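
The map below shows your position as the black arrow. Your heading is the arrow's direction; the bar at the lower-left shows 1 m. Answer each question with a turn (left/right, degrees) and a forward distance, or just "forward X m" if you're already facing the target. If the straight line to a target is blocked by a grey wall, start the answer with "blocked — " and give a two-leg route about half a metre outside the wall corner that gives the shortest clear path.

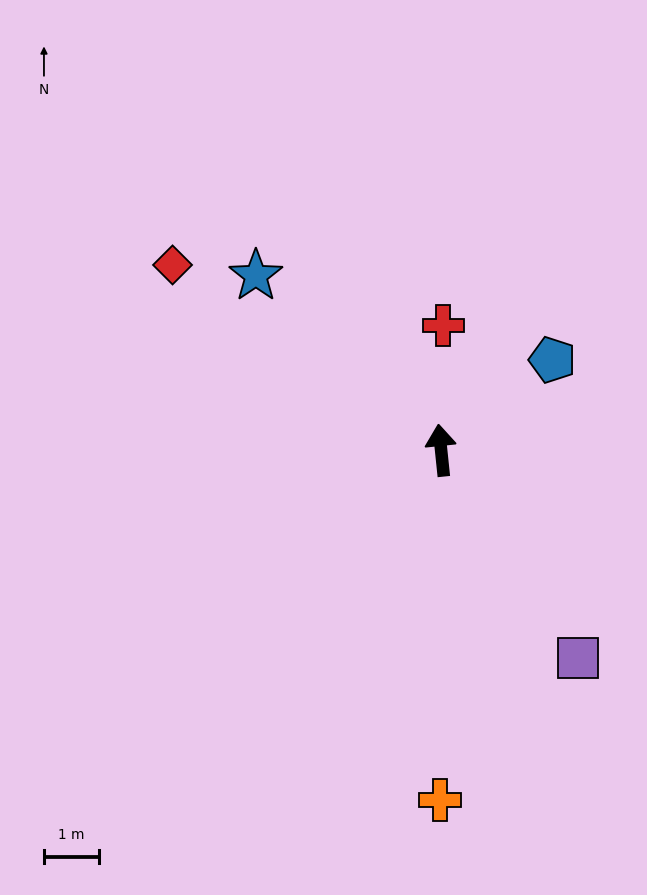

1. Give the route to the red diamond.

turn left 50°, forward 5.9 m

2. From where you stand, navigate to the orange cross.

turn left 174°, forward 6.4 m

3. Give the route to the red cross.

turn right 7°, forward 2.3 m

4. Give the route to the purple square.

turn right 152°, forward 4.5 m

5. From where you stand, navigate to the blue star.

turn left 41°, forward 4.6 m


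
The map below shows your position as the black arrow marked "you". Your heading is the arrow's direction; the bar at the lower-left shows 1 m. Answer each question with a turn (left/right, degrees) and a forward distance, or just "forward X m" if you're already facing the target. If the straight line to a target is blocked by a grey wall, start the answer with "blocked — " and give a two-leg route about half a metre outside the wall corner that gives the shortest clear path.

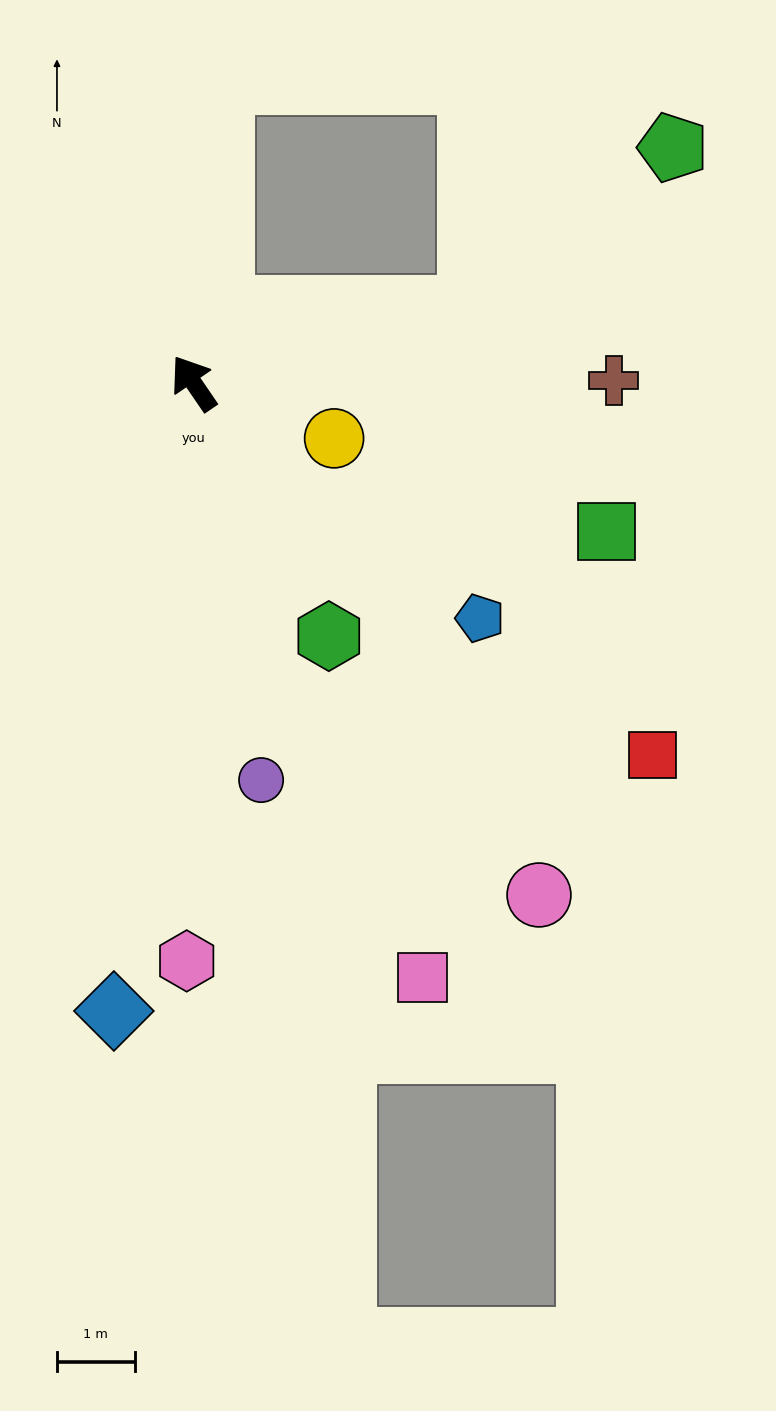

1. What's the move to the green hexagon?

turn left 174°, forward 3.7 m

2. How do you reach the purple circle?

turn left 155°, forward 5.2 m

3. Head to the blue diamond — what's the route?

turn left 138°, forward 8.1 m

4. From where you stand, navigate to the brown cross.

turn right 124°, forward 5.4 m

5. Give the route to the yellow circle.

turn right 146°, forward 1.9 m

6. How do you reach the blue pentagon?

turn right 164°, forward 4.8 m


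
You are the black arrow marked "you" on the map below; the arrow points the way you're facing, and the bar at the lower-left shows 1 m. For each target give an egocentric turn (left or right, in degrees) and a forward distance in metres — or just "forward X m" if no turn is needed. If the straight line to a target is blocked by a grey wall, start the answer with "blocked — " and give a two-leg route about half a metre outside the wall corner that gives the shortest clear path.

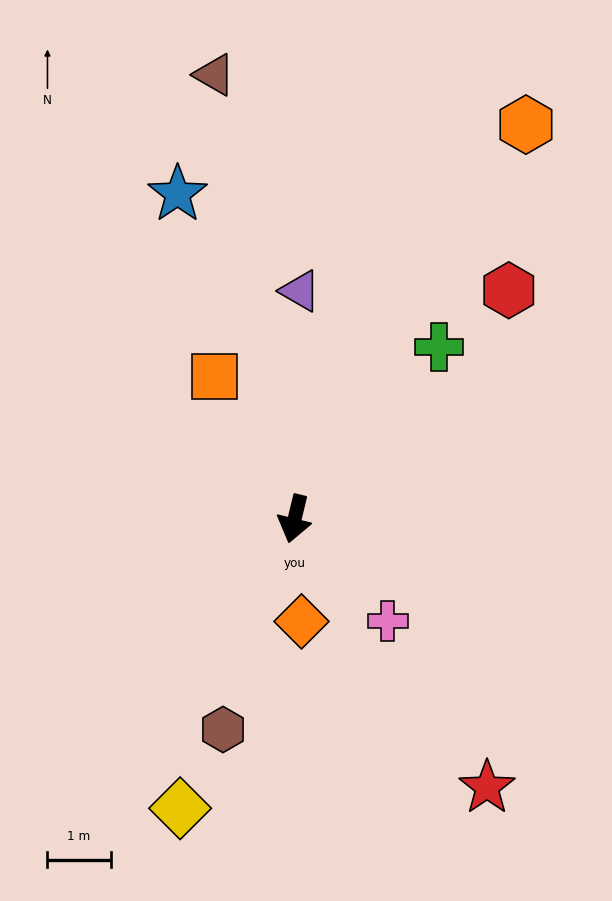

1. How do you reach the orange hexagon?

turn left 163°, forward 7.2 m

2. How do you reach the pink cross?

turn left 56°, forward 2.2 m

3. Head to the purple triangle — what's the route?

turn right 168°, forward 3.6 m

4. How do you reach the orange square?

turn right 137°, forward 2.6 m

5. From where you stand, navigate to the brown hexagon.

turn right 5°, forward 3.5 m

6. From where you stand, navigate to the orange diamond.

turn left 17°, forward 1.6 m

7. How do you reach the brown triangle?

turn right 156°, forward 7.1 m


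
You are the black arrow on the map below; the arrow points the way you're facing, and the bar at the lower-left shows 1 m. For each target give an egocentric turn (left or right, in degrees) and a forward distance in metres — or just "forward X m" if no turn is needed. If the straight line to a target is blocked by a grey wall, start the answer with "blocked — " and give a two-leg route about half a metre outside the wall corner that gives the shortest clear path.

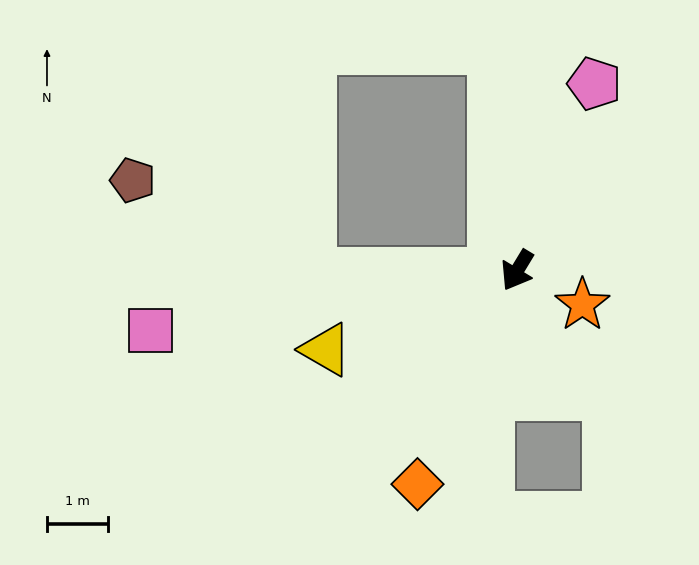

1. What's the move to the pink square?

turn right 50°, forward 6.1 m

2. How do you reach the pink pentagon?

turn right 171°, forward 3.3 m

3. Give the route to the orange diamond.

turn left 6°, forward 3.9 m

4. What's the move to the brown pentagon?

blocked — turn right 58°, forward 3.4 m, then turn right 28°, forward 3.3 m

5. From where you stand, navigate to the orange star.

turn left 94°, forward 1.2 m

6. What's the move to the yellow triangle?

turn right 36°, forward 3.4 m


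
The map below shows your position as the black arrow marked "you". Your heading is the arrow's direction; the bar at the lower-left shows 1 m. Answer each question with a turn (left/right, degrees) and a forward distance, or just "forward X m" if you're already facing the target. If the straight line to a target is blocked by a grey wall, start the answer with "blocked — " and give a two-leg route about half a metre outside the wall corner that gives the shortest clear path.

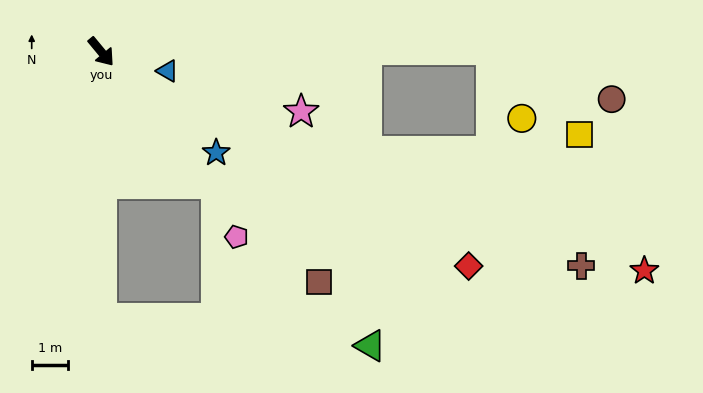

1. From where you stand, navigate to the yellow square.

blocked — turn left 51°, forward 10.8 m, then turn right 45°, forward 3.4 m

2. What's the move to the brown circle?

blocked — turn left 51°, forward 10.8 m, then turn right 23°, forward 3.6 m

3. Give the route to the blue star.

turn left 9°, forward 4.2 m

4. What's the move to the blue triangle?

turn left 34°, forward 1.9 m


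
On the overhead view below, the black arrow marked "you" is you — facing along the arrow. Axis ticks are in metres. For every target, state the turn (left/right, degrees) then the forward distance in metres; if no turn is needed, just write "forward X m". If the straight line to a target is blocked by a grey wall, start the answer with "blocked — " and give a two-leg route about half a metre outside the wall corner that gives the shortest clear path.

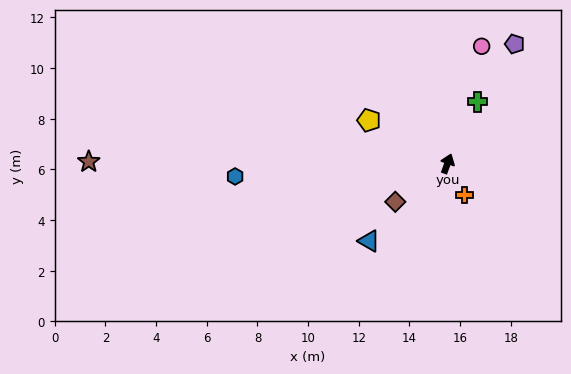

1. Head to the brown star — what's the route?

turn left 110°, forward 14.2 m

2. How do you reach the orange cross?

turn right 131°, forward 1.4 m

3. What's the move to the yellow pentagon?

turn left 81°, forward 3.5 m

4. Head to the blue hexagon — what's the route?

turn left 114°, forward 8.4 m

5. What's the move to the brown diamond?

turn left 146°, forward 2.6 m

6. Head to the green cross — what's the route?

turn right 6°, forward 2.7 m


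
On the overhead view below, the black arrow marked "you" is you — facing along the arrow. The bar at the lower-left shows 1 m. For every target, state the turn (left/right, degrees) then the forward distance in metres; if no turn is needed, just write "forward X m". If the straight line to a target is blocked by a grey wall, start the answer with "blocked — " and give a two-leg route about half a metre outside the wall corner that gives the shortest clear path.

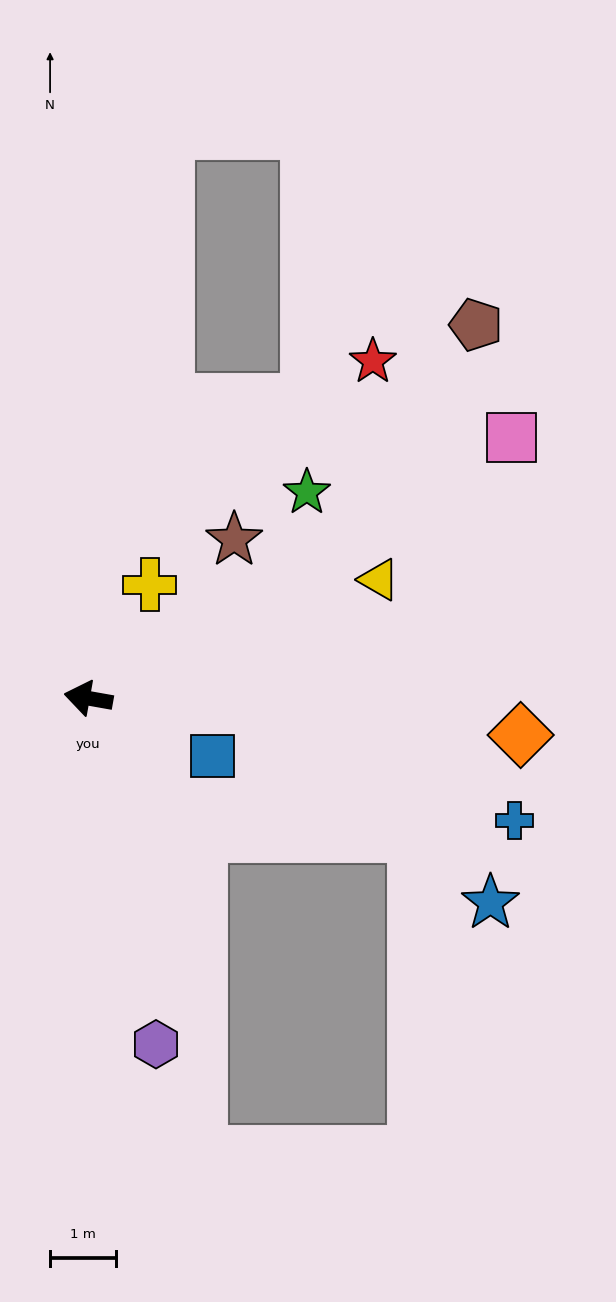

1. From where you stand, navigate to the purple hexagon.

turn left 111°, forward 5.4 m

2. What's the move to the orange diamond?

turn right 175°, forward 6.6 m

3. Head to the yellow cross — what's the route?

turn right 108°, forward 2.0 m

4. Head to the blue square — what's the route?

turn left 165°, forward 2.1 m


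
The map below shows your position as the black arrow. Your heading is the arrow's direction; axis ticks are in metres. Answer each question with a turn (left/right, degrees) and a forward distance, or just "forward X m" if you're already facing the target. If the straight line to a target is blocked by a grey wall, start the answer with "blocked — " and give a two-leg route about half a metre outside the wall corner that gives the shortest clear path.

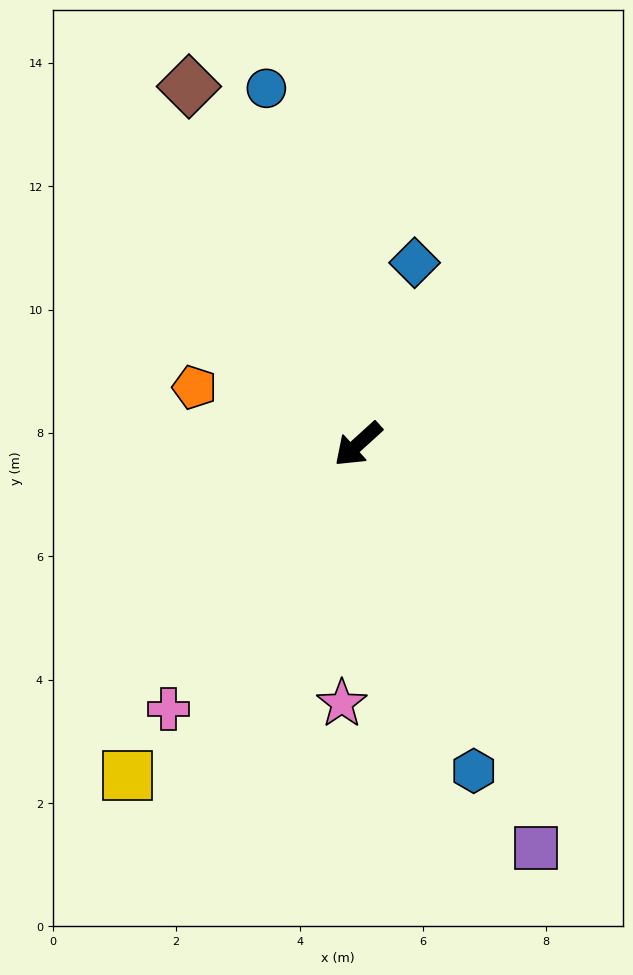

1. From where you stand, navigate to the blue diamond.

turn right 150°, forward 3.1 m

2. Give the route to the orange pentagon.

turn right 61°, forward 2.8 m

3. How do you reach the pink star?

turn left 44°, forward 4.2 m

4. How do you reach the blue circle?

turn right 118°, forward 6.0 m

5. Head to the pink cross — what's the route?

turn left 12°, forward 5.3 m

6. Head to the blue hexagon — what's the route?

turn left 67°, forward 5.6 m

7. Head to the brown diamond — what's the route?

turn right 107°, forward 6.4 m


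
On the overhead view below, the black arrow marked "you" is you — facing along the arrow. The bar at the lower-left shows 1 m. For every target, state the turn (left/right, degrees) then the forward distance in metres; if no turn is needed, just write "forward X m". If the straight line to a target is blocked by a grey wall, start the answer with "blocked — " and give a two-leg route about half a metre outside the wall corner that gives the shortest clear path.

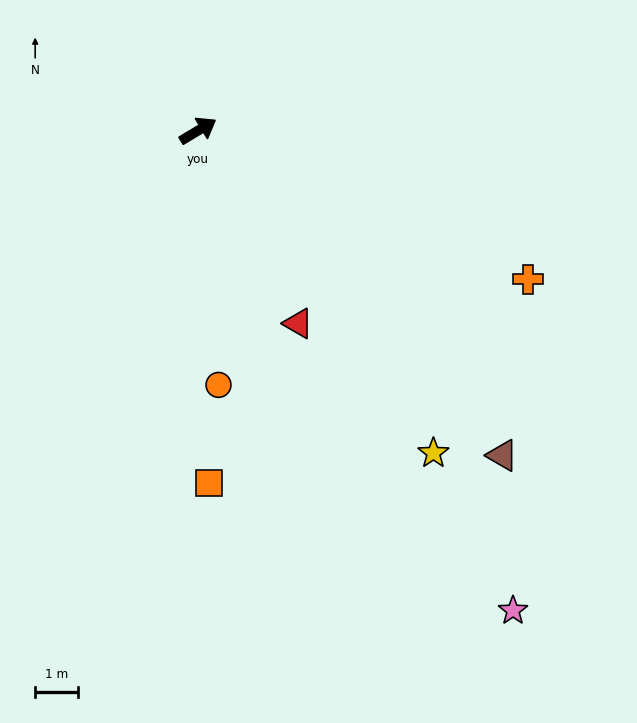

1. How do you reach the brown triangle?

turn right 78°, forward 10.4 m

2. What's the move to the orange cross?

turn right 55°, forward 8.5 m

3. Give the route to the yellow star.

turn right 85°, forward 9.4 m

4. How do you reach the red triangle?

turn right 94°, forward 5.1 m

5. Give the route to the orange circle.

turn right 116°, forward 6.0 m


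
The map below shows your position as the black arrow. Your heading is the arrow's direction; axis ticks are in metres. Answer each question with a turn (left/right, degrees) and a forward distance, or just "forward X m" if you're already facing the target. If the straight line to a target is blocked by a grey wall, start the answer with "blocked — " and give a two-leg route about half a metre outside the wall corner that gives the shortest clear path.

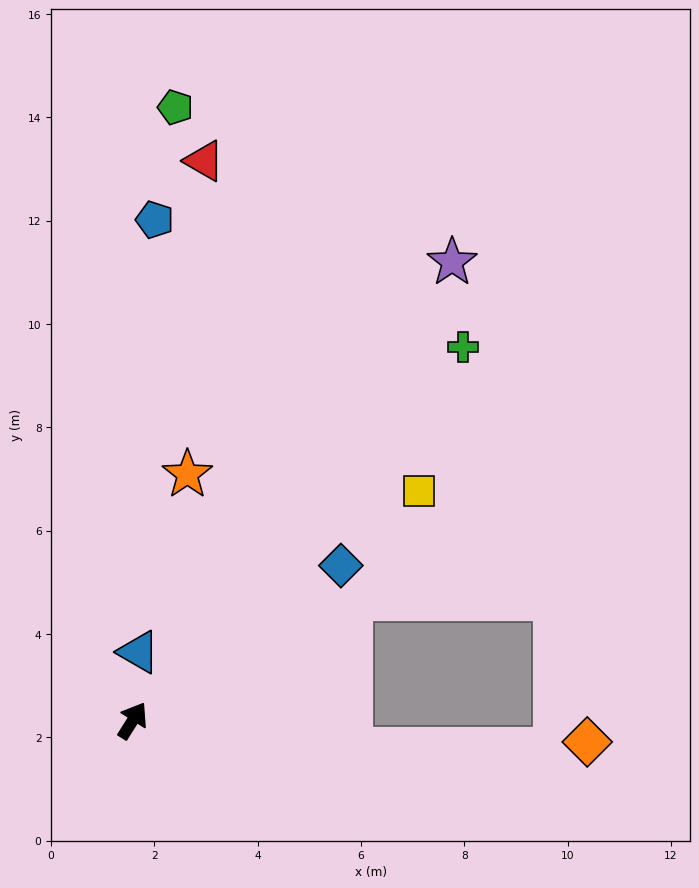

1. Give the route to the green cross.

turn right 9°, forward 9.7 m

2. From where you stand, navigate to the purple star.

turn right 3°, forward 10.8 m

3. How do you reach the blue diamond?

turn right 21°, forward 5.0 m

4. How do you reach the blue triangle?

turn left 27°, forward 1.3 m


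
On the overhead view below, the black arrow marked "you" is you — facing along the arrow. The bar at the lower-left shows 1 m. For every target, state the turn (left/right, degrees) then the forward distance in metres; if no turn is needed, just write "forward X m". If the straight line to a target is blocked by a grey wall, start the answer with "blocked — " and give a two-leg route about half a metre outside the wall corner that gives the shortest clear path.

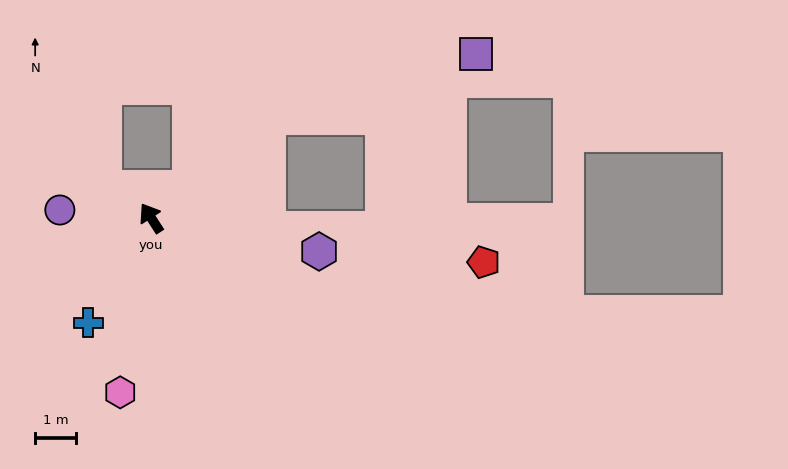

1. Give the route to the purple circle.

turn left 52°, forward 2.2 m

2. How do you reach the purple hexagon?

turn right 134°, forward 4.2 m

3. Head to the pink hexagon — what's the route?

turn left 137°, forward 4.3 m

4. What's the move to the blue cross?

turn left 116°, forward 3.0 m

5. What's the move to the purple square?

blocked — turn right 82°, forward 3.8 m, then turn right 24°, forward 5.3 m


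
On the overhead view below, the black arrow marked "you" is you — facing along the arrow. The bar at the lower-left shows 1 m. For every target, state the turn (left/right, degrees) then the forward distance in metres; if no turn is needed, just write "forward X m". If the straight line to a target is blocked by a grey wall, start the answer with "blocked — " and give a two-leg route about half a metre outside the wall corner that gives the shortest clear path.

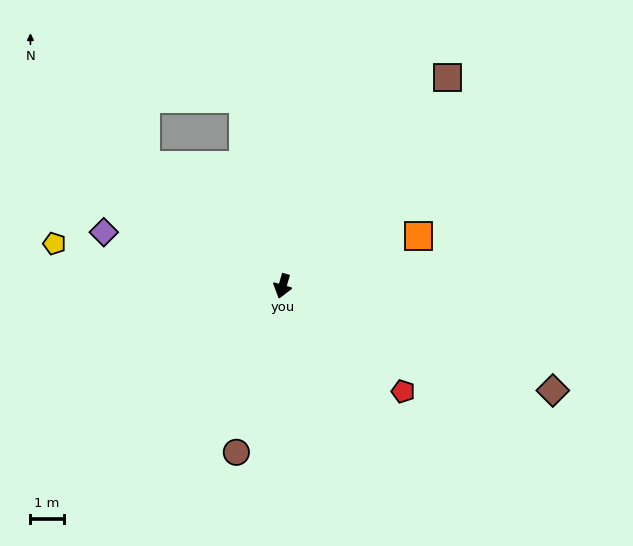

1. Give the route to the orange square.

turn left 126°, forward 4.4 m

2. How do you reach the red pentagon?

turn left 65°, forward 4.8 m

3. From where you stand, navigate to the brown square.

turn left 158°, forward 8.0 m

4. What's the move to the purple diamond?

turn right 91°, forward 5.6 m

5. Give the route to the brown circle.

forward 5.2 m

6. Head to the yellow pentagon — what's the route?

turn right 84°, forward 7.0 m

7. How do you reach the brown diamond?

turn left 85°, forward 8.7 m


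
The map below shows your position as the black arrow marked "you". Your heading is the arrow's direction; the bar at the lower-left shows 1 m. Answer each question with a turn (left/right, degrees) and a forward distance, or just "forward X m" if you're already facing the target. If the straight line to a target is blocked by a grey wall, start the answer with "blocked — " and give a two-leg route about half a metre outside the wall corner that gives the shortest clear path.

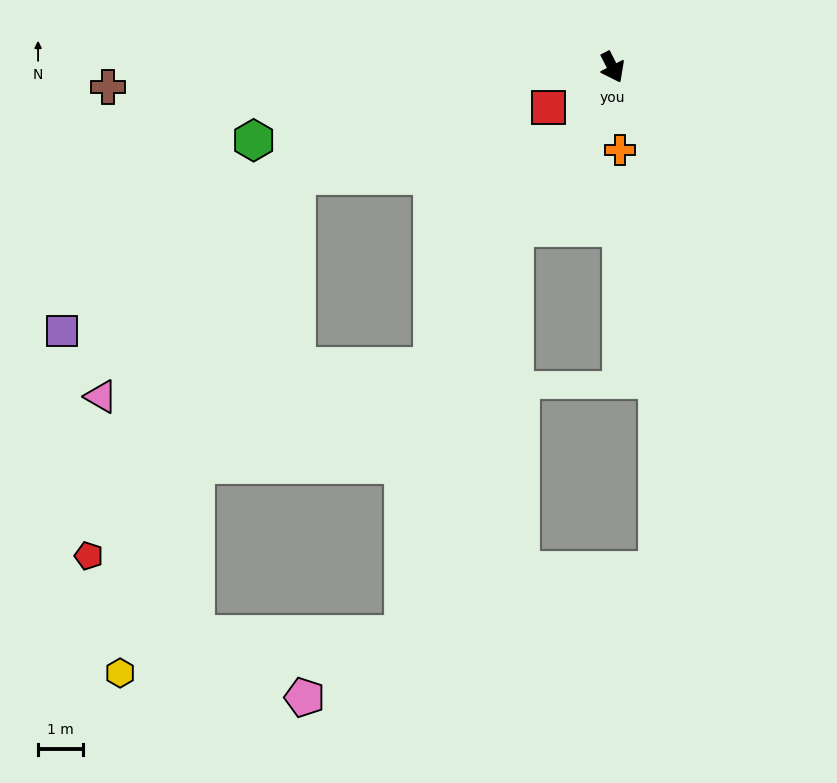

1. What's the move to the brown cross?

turn right 115°, forward 11.2 m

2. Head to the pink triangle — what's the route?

blocked — turn right 58°, forward 7.8 m, then turn right 54°, forward 7.4 m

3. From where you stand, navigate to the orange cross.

turn right 22°, forward 1.8 m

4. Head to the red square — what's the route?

turn right 85°, forward 1.7 m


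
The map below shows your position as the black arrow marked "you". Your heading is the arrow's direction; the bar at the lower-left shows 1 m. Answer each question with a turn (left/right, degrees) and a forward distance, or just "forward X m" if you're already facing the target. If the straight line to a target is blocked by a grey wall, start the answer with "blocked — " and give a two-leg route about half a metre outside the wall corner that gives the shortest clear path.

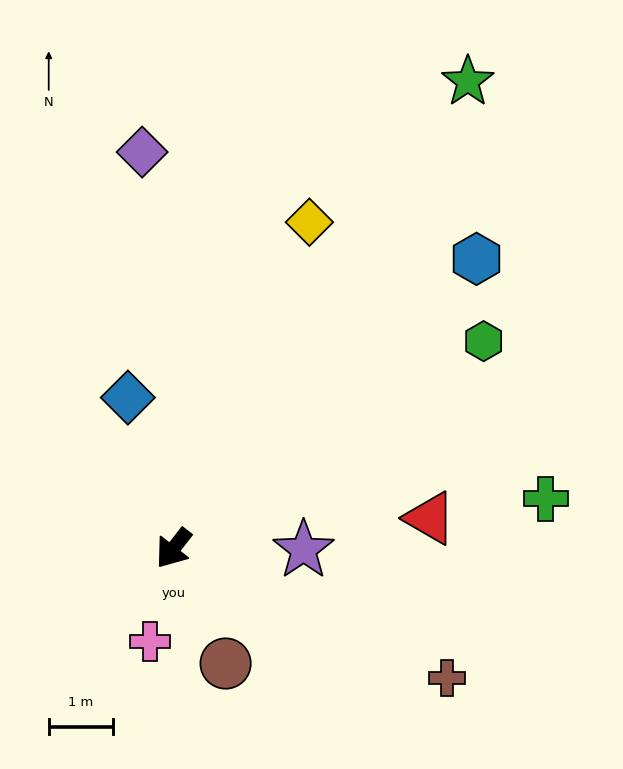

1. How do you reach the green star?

turn right 174°, forward 8.7 m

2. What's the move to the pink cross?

turn left 24°, forward 1.5 m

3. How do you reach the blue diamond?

turn right 125°, forward 2.5 m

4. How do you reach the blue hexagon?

turn left 172°, forward 6.6 m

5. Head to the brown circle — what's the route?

turn left 62°, forward 2.0 m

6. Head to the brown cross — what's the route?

turn left 103°, forward 4.7 m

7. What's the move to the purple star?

turn left 127°, forward 2.0 m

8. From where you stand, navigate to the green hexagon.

turn left 162°, forward 5.8 m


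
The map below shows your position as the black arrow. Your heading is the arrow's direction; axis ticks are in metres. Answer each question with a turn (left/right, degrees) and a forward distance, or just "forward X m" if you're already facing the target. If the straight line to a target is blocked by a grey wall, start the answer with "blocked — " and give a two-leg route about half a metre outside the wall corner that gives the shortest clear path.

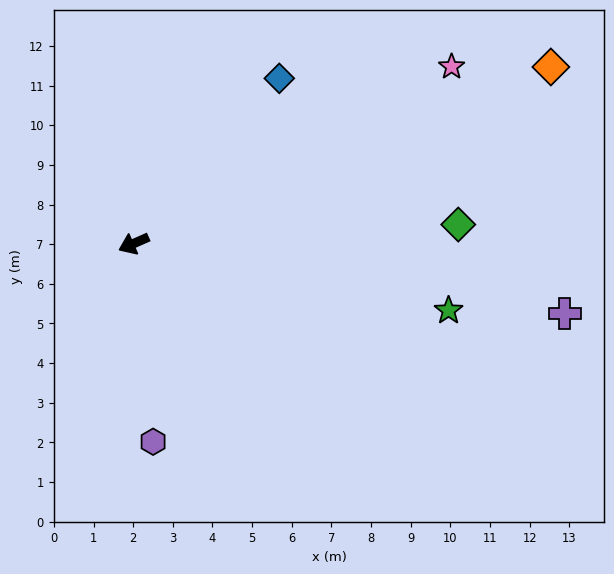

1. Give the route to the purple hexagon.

turn left 72°, forward 5.0 m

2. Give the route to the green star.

turn left 144°, forward 8.1 m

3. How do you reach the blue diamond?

turn right 155°, forward 5.6 m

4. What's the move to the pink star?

turn right 175°, forward 9.2 m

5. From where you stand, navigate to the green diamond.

turn left 160°, forward 8.2 m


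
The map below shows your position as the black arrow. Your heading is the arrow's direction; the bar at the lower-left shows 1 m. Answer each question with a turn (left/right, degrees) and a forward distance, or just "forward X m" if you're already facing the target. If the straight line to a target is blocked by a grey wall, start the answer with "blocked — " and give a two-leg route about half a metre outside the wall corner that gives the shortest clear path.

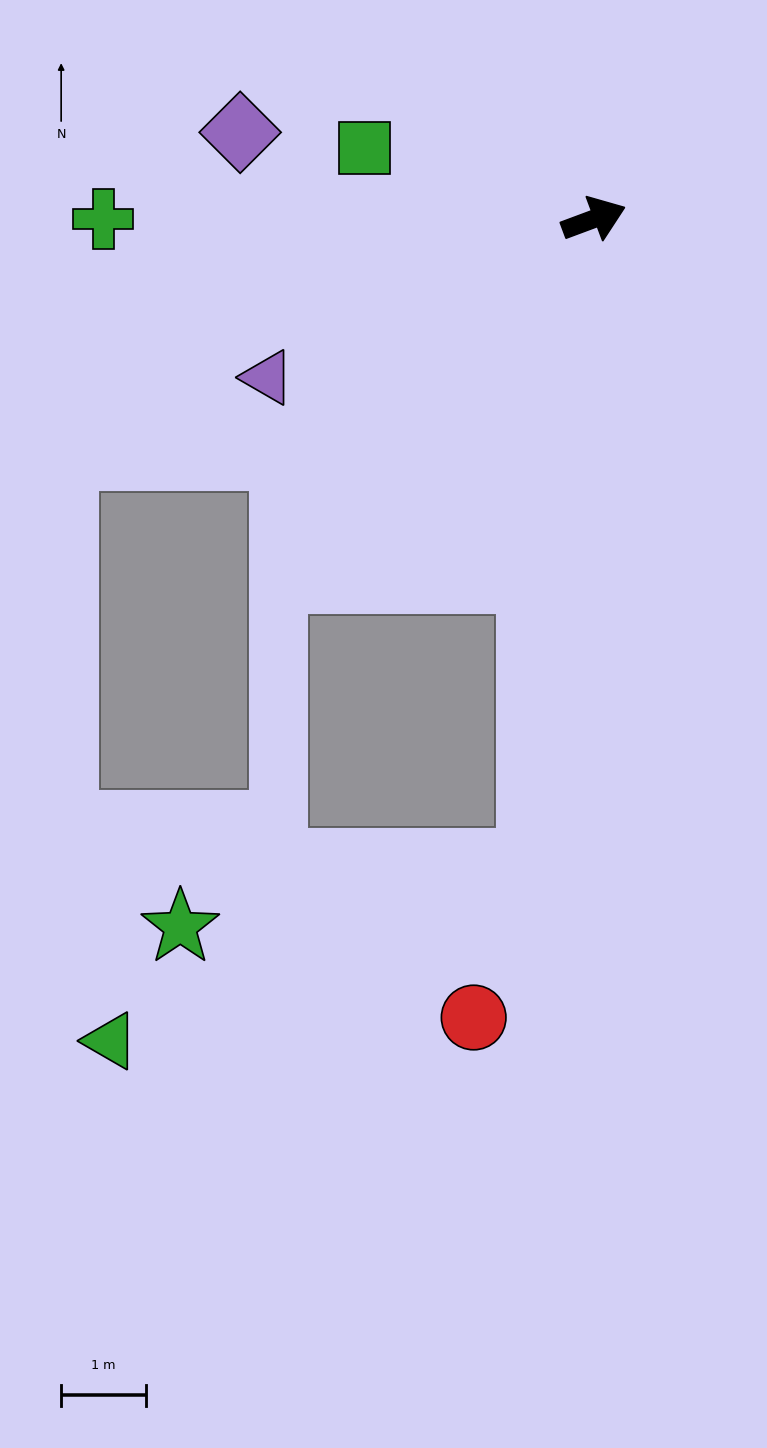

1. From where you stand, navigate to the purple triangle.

turn right 175°, forward 4.3 m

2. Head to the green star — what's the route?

blocked — turn right 116°, forward 7.6 m, then turn right 75°, forward 4.2 m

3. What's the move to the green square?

turn left 142°, forward 2.8 m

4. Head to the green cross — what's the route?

turn left 160°, forward 5.8 m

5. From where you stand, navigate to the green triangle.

blocked — turn right 116°, forward 7.6 m, then turn right 62°, forward 5.4 m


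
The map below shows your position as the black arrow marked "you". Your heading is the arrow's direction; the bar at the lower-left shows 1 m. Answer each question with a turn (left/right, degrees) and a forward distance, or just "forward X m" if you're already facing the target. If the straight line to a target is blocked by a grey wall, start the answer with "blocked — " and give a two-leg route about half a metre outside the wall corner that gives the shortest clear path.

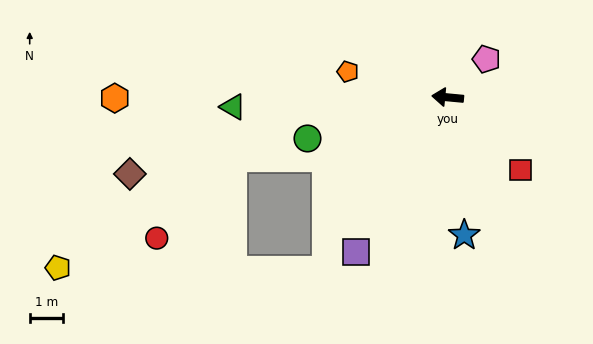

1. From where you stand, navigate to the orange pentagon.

turn right 9°, forward 3.1 m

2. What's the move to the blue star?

turn left 102°, forward 4.1 m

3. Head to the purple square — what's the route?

turn left 65°, forward 5.4 m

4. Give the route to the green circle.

turn left 22°, forward 4.4 m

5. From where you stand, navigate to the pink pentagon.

turn right 130°, forward 1.6 m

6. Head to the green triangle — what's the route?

turn left 8°, forward 6.4 m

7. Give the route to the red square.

turn left 140°, forward 3.1 m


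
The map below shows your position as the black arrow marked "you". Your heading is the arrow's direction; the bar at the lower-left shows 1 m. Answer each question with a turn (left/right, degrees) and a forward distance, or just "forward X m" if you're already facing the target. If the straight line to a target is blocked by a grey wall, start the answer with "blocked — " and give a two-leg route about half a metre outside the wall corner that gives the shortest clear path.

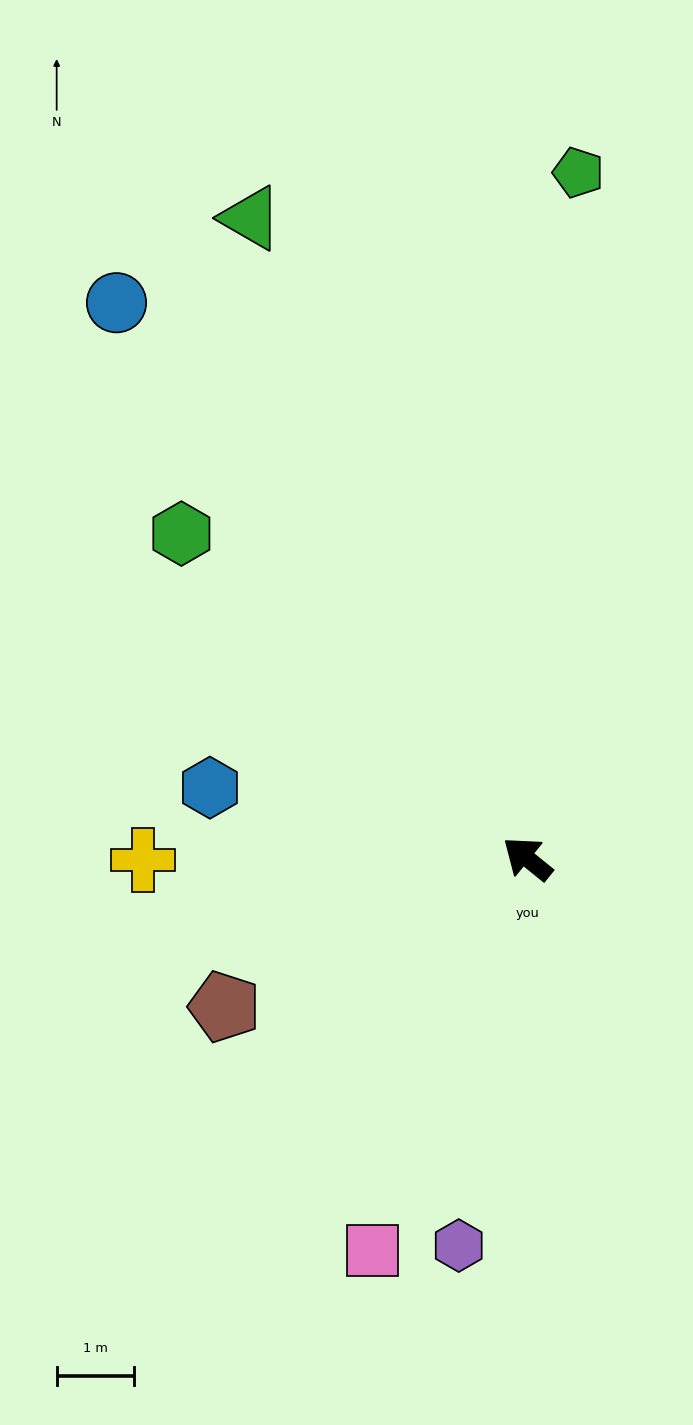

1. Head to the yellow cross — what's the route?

turn left 39°, forward 5.0 m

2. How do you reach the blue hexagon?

turn left 26°, forward 4.2 m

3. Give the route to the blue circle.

turn right 15°, forward 8.9 m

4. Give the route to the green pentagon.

turn right 55°, forward 8.9 m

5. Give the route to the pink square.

turn left 107°, forward 5.4 m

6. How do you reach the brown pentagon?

turn left 65°, forward 4.4 m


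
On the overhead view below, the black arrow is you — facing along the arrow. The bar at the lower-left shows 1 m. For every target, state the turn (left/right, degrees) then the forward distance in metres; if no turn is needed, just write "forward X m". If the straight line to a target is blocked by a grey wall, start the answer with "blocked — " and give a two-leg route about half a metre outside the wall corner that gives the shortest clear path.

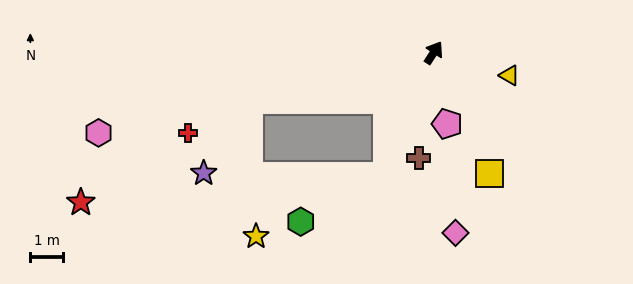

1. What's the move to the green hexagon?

blocked — turn right 168°, forward 4.0 m, then turn right 41°, forward 3.0 m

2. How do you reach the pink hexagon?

turn left 136°, forward 10.6 m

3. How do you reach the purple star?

blocked — turn left 137°, forward 5.9 m, then turn left 44°, forward 2.6 m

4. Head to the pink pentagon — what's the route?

turn right 136°, forward 2.2 m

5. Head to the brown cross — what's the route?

turn right 155°, forward 3.3 m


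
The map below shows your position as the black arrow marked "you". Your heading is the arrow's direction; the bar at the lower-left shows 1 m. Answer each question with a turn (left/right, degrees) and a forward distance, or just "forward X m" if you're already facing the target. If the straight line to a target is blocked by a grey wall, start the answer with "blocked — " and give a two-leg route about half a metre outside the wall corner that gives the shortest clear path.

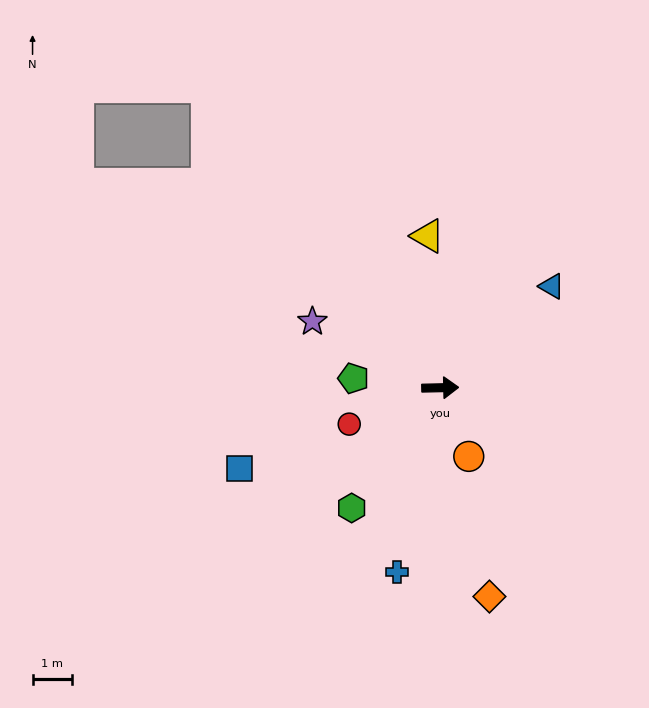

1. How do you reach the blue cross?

turn right 104°, forward 4.9 m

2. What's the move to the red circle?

turn right 159°, forward 2.5 m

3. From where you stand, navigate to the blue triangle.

turn left 41°, forward 3.9 m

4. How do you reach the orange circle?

turn right 69°, forward 1.9 m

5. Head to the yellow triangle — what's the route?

turn left 93°, forward 3.9 m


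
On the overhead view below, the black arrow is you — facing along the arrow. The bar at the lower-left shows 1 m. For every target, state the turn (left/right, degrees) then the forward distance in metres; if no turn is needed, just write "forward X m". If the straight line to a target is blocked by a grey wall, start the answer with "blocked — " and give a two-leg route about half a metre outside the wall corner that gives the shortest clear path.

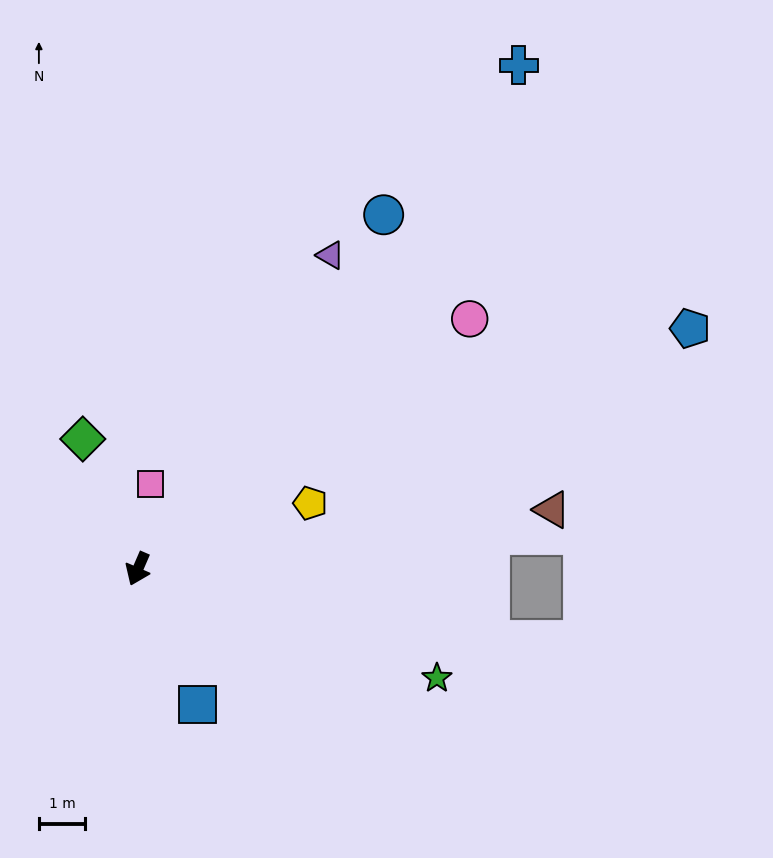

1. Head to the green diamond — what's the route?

turn right 134°, forward 3.0 m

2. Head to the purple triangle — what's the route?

turn left 172°, forward 7.9 m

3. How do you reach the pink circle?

turn left 150°, forward 9.0 m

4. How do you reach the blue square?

turn left 47°, forward 3.2 m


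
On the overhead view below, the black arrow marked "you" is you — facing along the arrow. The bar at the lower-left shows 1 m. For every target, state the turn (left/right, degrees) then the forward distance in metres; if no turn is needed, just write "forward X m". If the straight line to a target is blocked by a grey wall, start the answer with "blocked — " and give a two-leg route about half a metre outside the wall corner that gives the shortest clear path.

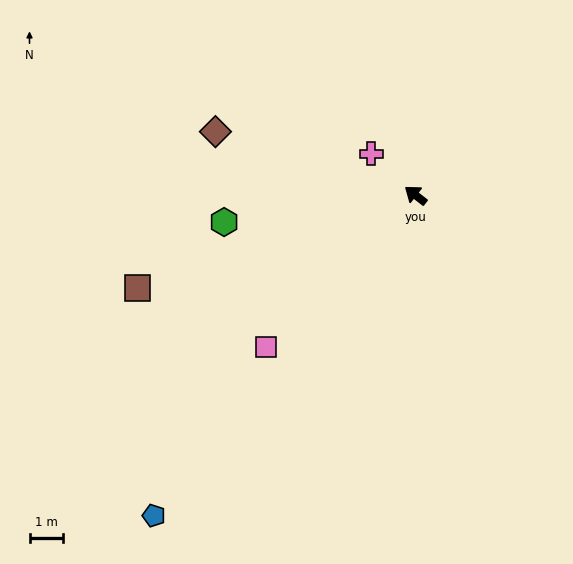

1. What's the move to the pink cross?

turn right 5°, forward 1.8 m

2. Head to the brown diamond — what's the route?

turn left 20°, forward 6.3 m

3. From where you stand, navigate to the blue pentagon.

turn left 89°, forward 12.4 m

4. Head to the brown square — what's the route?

turn left 56°, forward 8.8 m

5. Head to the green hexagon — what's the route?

turn left 46°, forward 5.8 m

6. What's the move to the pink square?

turn left 83°, forward 6.4 m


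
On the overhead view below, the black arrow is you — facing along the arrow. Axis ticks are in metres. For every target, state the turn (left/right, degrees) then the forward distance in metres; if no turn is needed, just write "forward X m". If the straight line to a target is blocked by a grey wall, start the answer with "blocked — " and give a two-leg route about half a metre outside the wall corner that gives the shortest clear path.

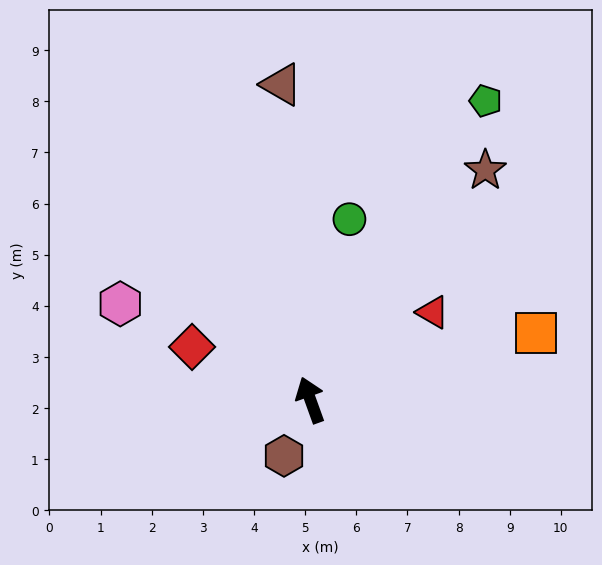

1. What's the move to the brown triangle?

turn right 15°, forward 6.2 m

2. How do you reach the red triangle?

turn right 74°, forward 2.9 m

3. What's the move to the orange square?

turn right 93°, forward 4.6 m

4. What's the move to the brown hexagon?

turn left 135°, forward 1.2 m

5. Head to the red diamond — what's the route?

turn left 46°, forward 2.5 m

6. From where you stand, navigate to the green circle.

turn right 32°, forward 3.6 m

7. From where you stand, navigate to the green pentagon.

turn right 50°, forward 6.8 m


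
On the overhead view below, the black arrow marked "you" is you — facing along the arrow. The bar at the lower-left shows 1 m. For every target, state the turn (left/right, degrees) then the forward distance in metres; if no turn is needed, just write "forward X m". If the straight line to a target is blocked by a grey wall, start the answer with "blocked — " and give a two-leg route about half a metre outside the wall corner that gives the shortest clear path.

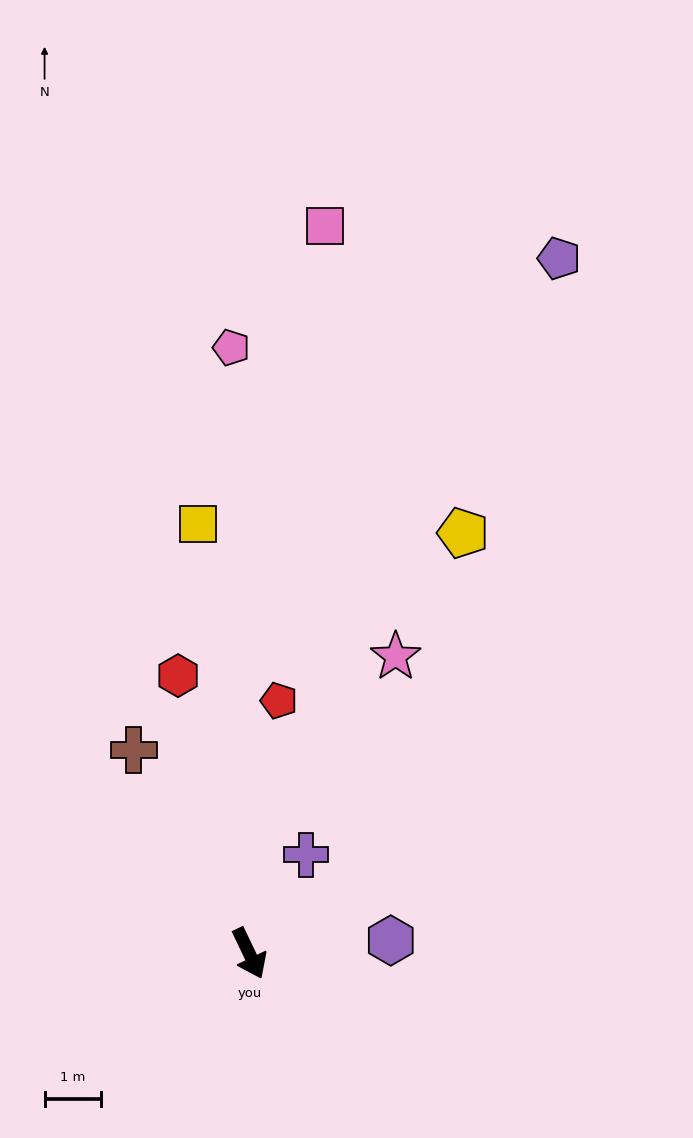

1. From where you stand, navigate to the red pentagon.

turn left 148°, forward 4.5 m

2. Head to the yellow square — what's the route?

turn left 161°, forward 7.6 m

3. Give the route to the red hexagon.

turn left 169°, forward 5.1 m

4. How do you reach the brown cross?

turn right 176°, forward 4.1 m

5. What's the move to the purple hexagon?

turn left 70°, forward 2.5 m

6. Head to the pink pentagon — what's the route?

turn left 156°, forward 10.7 m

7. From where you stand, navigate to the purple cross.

turn left 125°, forward 2.0 m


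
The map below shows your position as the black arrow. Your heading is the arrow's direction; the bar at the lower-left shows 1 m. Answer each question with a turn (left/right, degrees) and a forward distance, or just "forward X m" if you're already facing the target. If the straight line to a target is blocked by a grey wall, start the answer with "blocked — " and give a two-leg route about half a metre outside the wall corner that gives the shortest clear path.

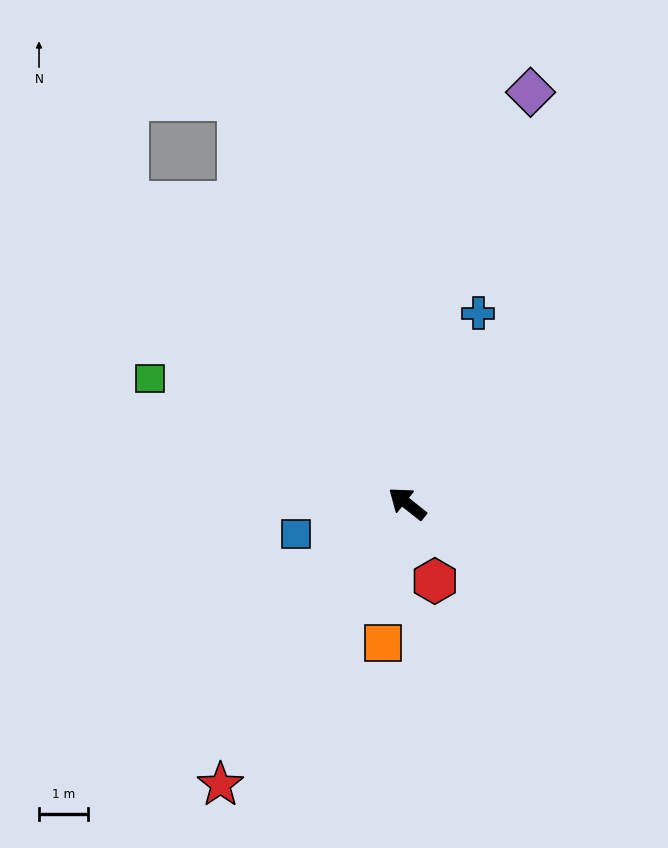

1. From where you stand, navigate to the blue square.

turn left 54°, forward 2.4 m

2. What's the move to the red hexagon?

turn left 148°, forward 1.7 m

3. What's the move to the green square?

turn left 13°, forward 5.8 m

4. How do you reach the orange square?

turn left 119°, forward 2.9 m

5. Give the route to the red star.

turn left 95°, forward 6.9 m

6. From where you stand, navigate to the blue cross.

turn right 72°, forward 4.2 m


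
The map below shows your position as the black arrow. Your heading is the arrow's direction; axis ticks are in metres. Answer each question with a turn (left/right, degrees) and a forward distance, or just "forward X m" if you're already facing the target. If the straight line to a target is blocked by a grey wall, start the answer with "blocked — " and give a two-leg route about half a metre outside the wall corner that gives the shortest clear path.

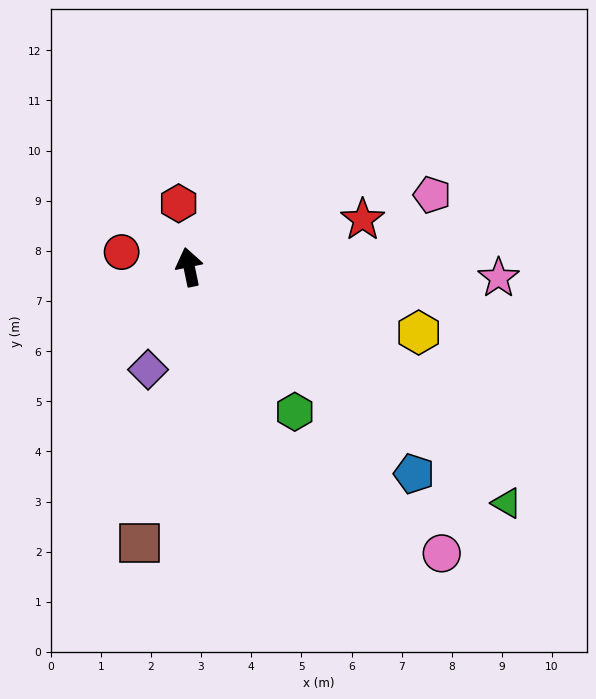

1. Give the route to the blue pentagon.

turn right 144°, forward 6.1 m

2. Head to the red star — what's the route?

turn right 86°, forward 3.6 m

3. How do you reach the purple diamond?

turn left 146°, forward 2.2 m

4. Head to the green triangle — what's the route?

turn right 138°, forward 7.9 m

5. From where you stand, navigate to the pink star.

turn right 104°, forward 6.2 m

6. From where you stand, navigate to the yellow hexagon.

turn right 118°, forward 4.8 m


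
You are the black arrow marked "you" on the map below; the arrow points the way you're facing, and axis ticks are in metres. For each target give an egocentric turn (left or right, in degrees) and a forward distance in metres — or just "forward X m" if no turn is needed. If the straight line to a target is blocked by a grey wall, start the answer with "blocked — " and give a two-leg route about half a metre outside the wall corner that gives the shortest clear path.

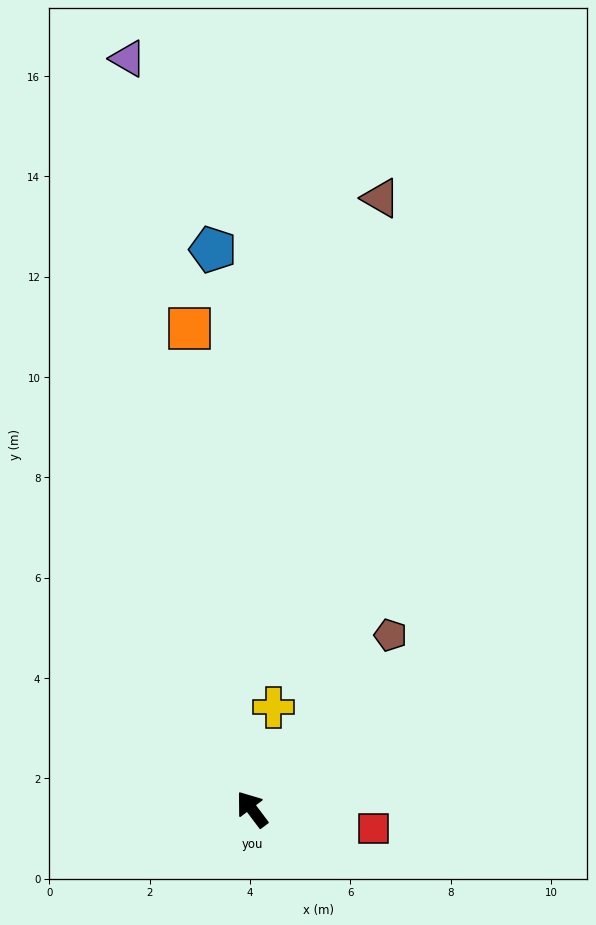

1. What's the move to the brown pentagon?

turn right 76°, forward 4.4 m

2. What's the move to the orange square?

turn right 30°, forward 9.7 m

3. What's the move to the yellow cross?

turn right 49°, forward 2.1 m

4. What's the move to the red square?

turn right 136°, forward 2.4 m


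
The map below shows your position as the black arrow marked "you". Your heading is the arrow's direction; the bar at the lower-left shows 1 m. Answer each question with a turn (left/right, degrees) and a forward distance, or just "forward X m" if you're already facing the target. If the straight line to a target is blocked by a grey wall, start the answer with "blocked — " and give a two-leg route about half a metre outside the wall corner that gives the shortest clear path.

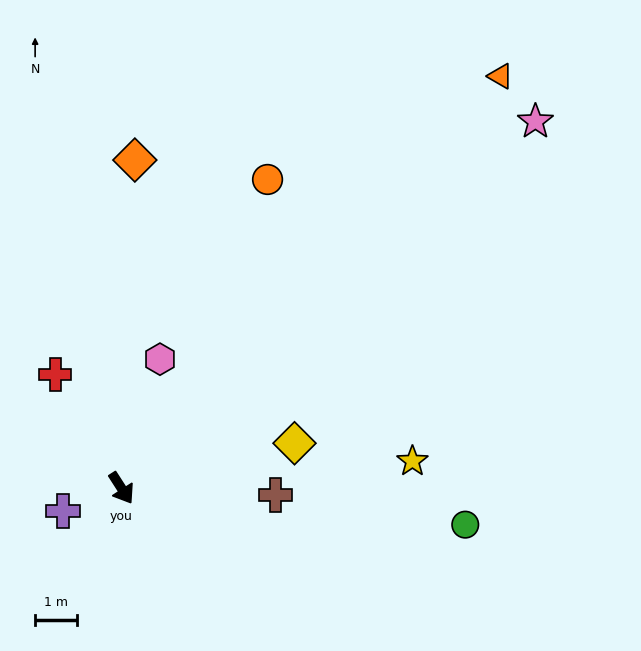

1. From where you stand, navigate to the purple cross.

turn right 101°, forward 1.5 m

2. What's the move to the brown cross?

turn left 55°, forward 3.7 m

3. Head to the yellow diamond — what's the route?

turn left 72°, forward 4.3 m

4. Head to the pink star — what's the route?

turn left 99°, forward 13.2 m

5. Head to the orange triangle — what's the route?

turn left 105°, forward 13.4 m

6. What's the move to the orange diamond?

turn left 145°, forward 7.8 m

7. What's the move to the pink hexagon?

turn left 131°, forward 3.2 m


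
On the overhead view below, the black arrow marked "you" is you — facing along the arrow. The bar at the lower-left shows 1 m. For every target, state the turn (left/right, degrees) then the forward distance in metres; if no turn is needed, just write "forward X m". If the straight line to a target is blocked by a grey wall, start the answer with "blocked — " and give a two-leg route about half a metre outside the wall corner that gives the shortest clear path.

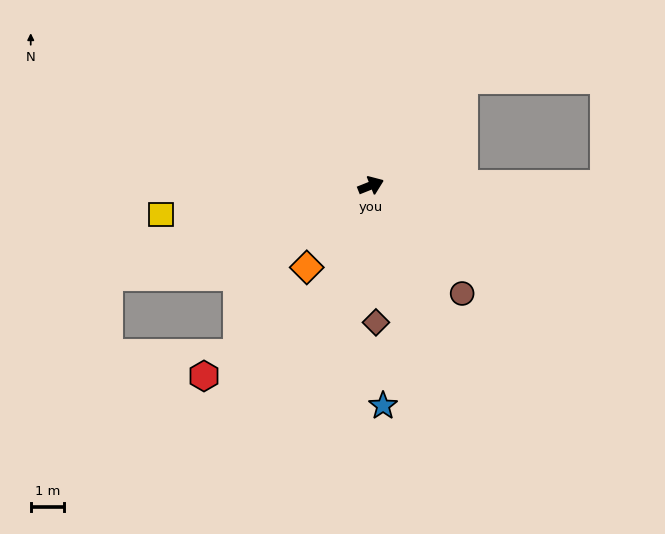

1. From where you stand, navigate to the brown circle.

turn right 72°, forward 4.2 m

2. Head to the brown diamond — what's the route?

turn right 110°, forward 4.1 m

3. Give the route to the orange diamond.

turn right 150°, forward 3.1 m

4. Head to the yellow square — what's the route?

turn left 166°, forward 6.3 m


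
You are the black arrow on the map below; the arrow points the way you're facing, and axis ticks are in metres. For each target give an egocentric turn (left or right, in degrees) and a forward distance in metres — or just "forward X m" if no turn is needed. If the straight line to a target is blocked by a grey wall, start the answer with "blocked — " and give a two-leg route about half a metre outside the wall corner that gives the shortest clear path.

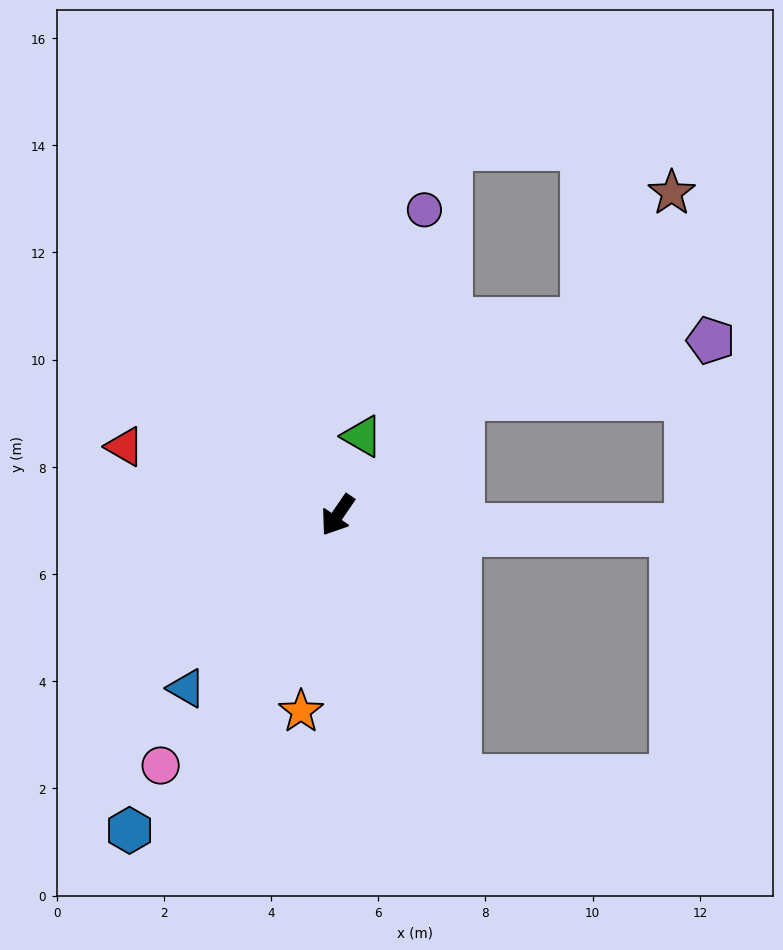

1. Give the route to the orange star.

turn left 24°, forward 3.7 m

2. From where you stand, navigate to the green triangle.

turn right 163°, forward 1.5 m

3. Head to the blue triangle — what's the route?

turn right 7°, forward 4.3 m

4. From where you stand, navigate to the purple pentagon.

blocked — turn left 168°, forward 3.2 m, then turn right 30°, forward 4.8 m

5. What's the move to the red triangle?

turn right 73°, forward 4.2 m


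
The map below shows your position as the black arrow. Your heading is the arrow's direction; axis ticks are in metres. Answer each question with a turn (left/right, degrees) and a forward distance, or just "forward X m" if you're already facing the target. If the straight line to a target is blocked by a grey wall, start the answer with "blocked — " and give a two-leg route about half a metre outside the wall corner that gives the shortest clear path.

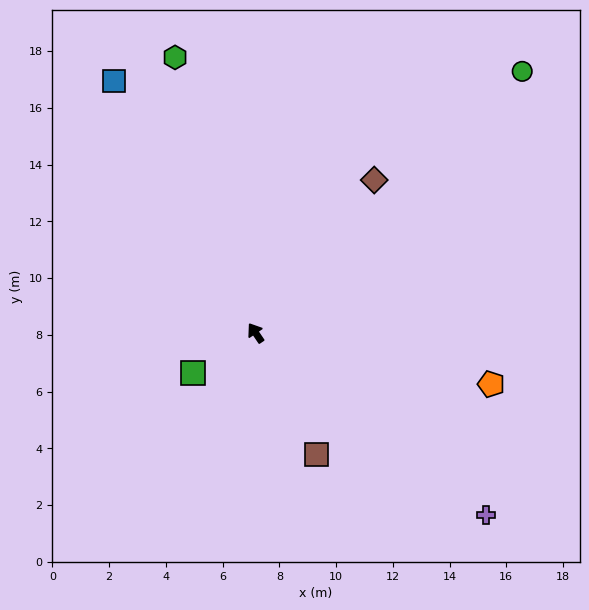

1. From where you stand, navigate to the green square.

turn left 88°, forward 2.6 m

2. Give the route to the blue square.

turn right 5°, forward 10.2 m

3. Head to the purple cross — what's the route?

turn right 162°, forward 10.3 m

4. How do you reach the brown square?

turn left 173°, forward 4.8 m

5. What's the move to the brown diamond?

turn right 72°, forward 6.8 m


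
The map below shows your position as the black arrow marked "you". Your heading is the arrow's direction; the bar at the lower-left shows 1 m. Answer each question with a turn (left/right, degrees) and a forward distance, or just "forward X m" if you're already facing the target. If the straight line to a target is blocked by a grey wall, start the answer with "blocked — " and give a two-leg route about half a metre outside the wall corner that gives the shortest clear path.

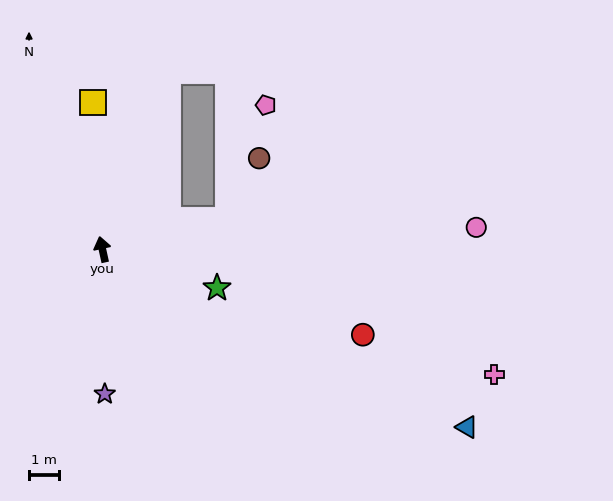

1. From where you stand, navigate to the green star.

turn right 121°, forward 4.0 m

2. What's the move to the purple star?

turn left 169°, forward 4.8 m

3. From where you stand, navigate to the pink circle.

turn right 99°, forward 12.3 m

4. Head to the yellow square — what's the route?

turn right 9°, forward 4.8 m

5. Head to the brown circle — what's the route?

blocked — turn right 89°, forward 4.2 m, then turn left 50°, forward 2.3 m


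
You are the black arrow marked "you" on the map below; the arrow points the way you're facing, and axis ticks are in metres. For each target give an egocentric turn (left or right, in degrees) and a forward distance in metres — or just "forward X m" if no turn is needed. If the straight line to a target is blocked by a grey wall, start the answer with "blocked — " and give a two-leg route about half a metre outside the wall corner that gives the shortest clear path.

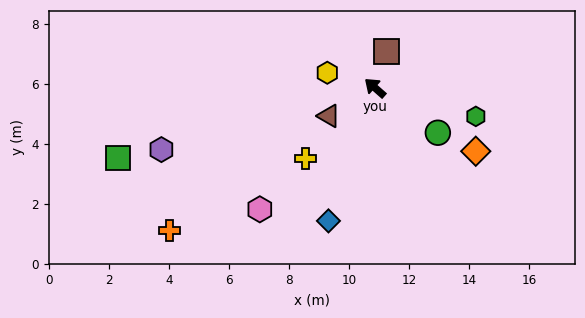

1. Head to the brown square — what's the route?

turn right 66°, forward 1.3 m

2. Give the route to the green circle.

turn right 174°, forward 2.6 m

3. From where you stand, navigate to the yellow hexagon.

turn left 24°, forward 1.7 m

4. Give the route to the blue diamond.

turn left 112°, forward 4.7 m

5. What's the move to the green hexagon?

turn right 154°, forward 3.5 m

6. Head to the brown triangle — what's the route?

turn left 73°, forward 1.8 m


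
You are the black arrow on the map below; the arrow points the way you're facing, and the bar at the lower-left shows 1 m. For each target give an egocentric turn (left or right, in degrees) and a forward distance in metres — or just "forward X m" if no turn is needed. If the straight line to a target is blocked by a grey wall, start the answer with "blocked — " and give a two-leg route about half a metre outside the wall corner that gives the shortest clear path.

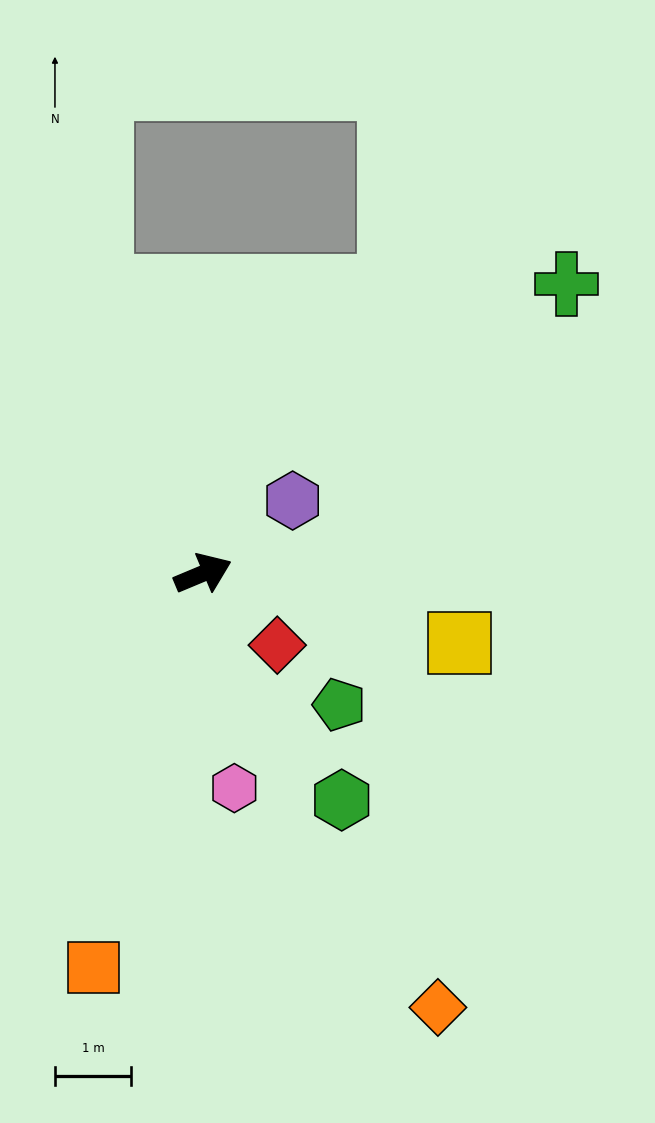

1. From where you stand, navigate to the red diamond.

turn right 67°, forward 1.4 m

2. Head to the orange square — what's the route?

turn right 128°, forward 5.4 m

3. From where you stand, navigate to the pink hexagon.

turn right 104°, forward 2.9 m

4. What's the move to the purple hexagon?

turn left 16°, forward 1.5 m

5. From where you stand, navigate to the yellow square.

turn right 38°, forward 3.5 m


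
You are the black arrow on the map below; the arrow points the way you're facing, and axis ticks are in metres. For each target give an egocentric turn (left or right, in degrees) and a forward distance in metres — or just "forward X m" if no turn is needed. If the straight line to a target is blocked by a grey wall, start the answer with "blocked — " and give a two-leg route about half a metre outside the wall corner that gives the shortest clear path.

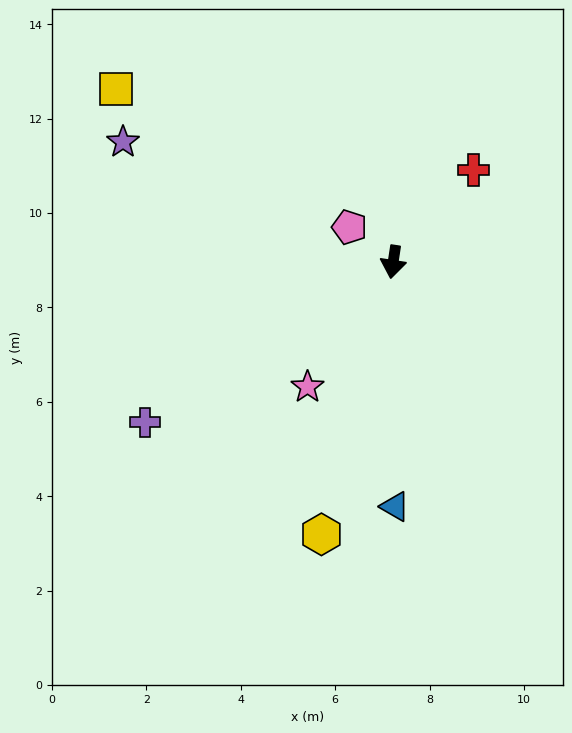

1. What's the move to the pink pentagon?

turn right 120°, forward 1.2 m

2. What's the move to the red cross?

turn left 148°, forward 2.6 m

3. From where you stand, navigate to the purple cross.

turn right 49°, forward 6.3 m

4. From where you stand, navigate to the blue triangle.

turn left 9°, forward 5.2 m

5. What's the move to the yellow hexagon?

turn right 6°, forward 6.0 m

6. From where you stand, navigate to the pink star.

turn right 26°, forward 3.2 m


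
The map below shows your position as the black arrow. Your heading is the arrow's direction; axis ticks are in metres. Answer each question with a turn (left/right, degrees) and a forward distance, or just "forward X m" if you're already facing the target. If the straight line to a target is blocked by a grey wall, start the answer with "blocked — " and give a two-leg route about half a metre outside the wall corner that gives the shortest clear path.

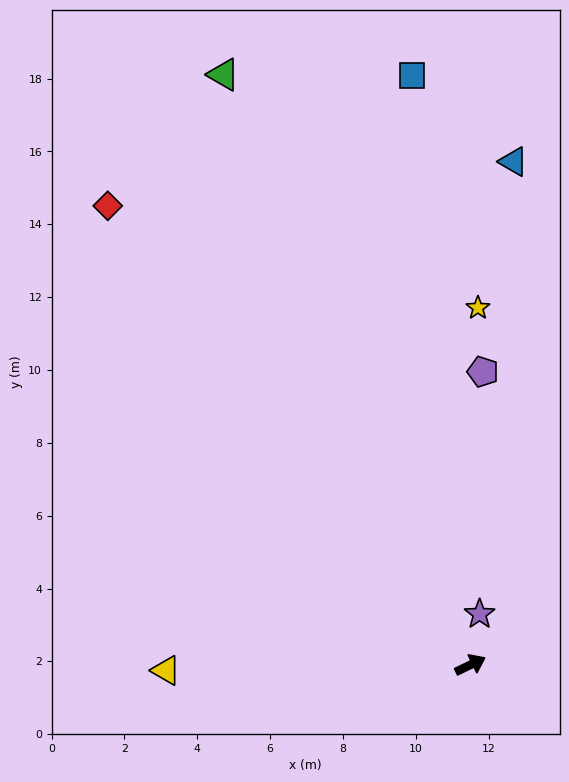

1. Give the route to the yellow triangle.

turn left 155°, forward 8.4 m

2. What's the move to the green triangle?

turn left 87°, forward 17.6 m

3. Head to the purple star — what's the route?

turn left 54°, forward 1.4 m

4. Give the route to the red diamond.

turn left 102°, forward 16.1 m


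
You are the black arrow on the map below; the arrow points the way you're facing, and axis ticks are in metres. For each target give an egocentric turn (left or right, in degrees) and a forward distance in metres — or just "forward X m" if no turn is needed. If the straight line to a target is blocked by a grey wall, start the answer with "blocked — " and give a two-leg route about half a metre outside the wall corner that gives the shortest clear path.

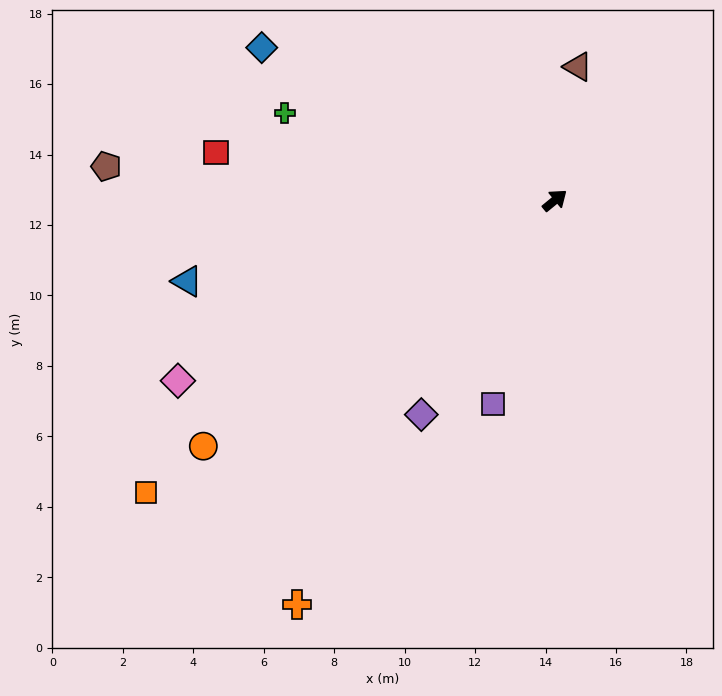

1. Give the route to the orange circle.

turn left 176°, forward 12.2 m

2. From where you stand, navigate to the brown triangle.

turn left 41°, forward 3.8 m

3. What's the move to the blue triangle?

turn left 153°, forward 10.7 m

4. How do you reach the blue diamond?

turn left 113°, forward 9.4 m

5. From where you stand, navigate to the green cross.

turn left 123°, forward 8.1 m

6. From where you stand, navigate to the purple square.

turn right 146°, forward 6.0 m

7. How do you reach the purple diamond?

turn right 161°, forward 7.2 m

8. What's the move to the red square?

turn left 133°, forward 9.7 m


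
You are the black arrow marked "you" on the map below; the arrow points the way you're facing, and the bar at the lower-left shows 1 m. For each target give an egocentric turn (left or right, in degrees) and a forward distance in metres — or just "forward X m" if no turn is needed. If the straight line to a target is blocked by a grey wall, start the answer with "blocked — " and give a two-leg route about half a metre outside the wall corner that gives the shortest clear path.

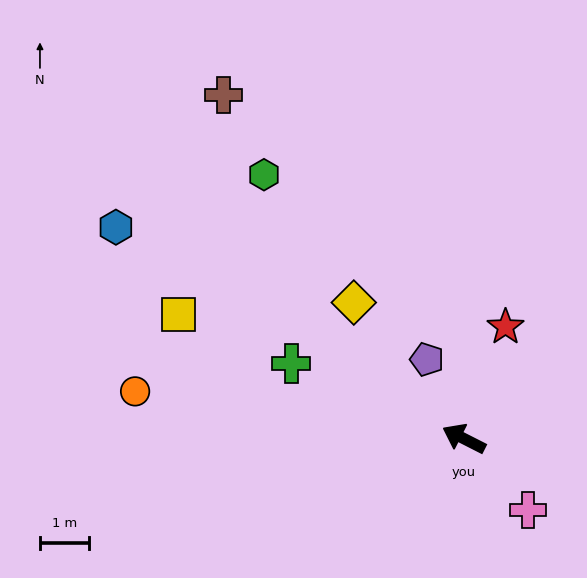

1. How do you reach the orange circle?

turn left 19°, forward 6.7 m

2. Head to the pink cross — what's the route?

turn left 159°, forward 1.9 m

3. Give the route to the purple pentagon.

turn right 38°, forward 1.8 m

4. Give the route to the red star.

turn right 83°, forward 2.4 m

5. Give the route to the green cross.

turn left 3°, forward 3.8 m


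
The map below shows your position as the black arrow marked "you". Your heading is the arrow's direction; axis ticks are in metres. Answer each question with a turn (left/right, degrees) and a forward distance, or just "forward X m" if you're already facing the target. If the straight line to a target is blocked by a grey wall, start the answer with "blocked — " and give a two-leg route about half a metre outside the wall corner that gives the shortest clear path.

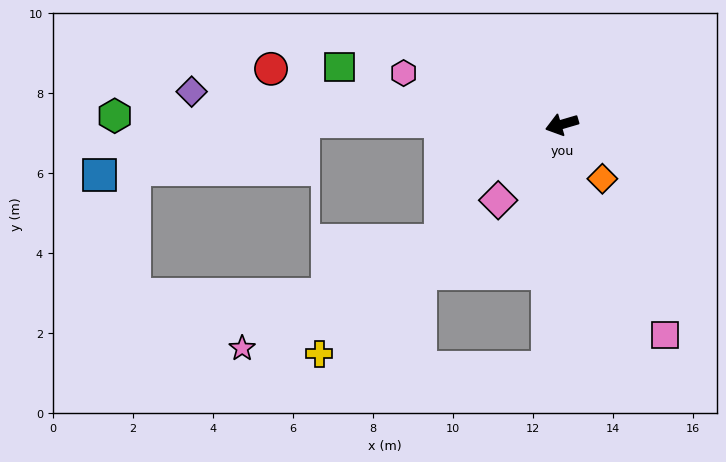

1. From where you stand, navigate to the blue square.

blocked — turn right 17°, forward 6.5 m, then turn left 15°, forward 5.3 m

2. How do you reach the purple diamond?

turn right 21°, forward 9.3 m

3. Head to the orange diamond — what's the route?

turn left 110°, forward 1.7 m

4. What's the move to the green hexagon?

turn right 17°, forward 11.2 m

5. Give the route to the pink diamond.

turn left 34°, forward 2.5 m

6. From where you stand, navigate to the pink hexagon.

turn right 34°, forward 4.2 m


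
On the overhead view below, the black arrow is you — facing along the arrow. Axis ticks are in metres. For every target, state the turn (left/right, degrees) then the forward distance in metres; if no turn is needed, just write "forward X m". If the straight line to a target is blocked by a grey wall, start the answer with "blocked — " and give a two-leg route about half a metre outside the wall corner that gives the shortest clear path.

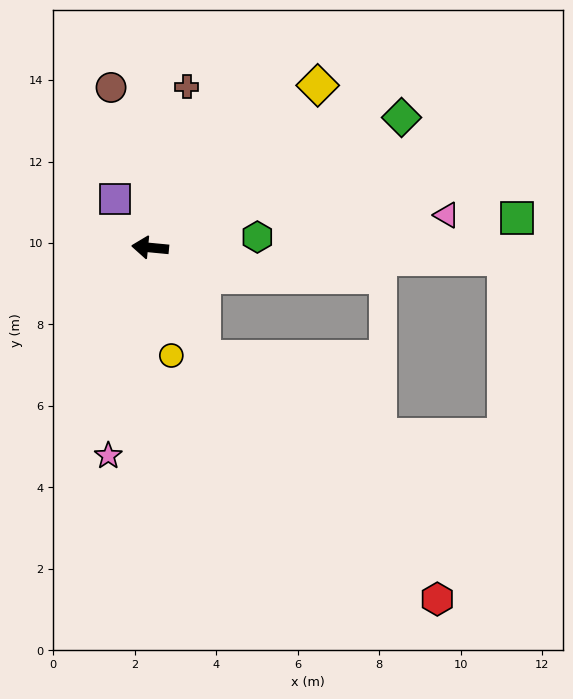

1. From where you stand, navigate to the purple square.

turn right 49°, forward 1.5 m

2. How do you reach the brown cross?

turn right 97°, forward 4.1 m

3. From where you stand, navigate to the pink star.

turn left 84°, forward 5.2 m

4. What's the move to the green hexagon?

turn right 169°, forward 2.6 m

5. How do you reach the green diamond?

turn right 147°, forward 7.0 m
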